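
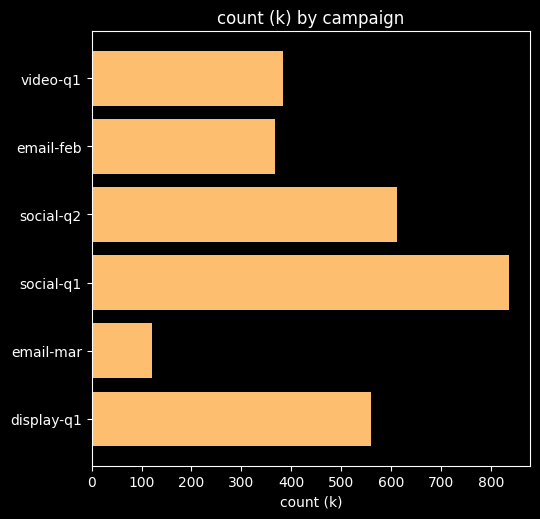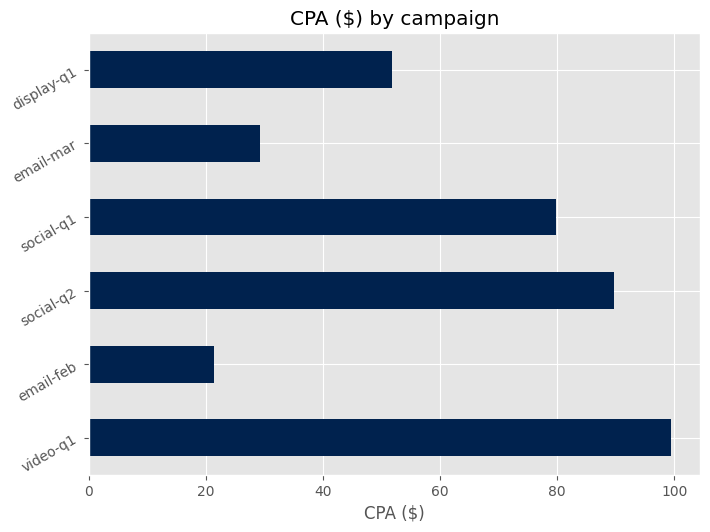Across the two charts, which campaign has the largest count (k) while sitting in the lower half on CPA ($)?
display-q1

Chart 2 median CPA ($) ≈ 70; below-median campaigns: email-feb, email-mar, display-q1. Among those, display-q1 has the highest count (k) (≈ 600).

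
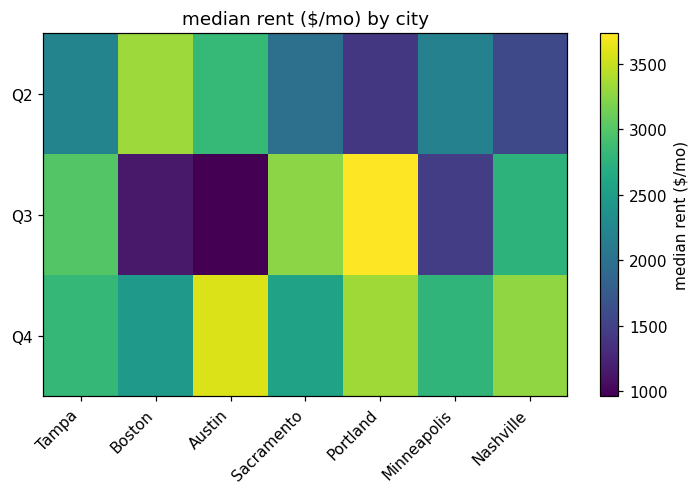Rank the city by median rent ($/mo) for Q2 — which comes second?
Austin

Top 3 for Q2: Boston ≈ 3500, Austin ≈ 3000, Tampa ≈ 2000.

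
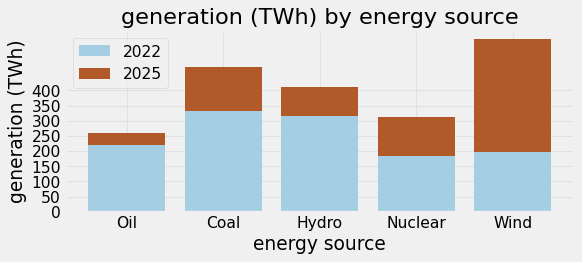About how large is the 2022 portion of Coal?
≈ 350

2022 top ≈ 350, bottom ≈ 0; segment ≈ 350.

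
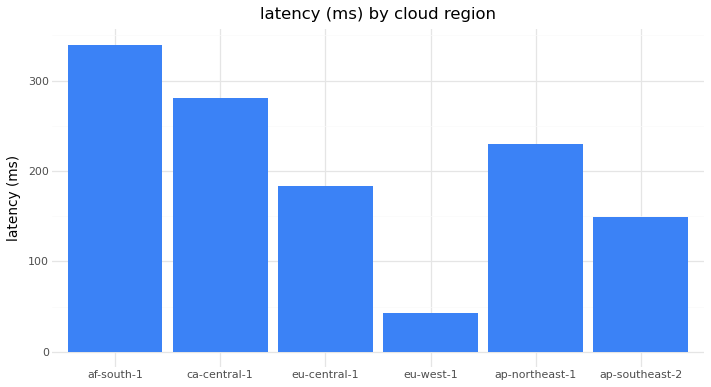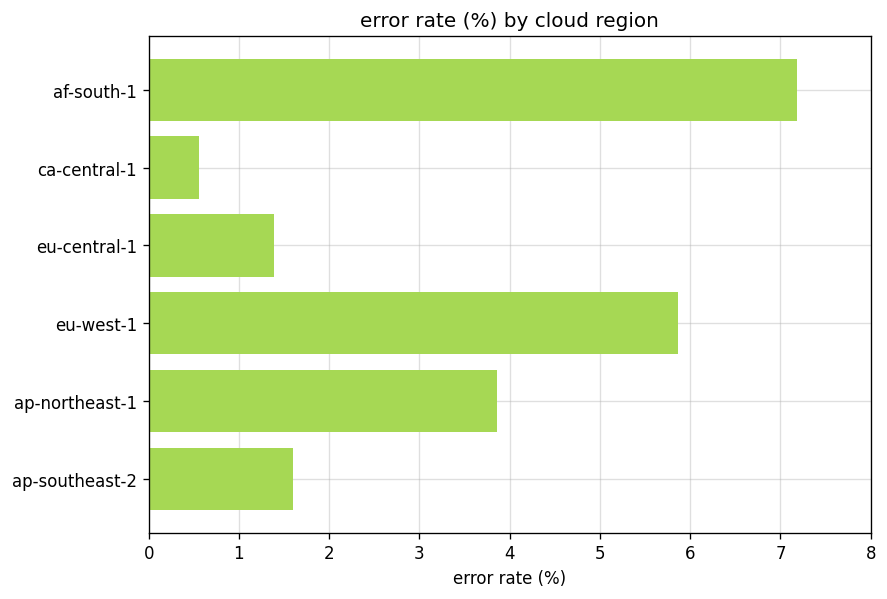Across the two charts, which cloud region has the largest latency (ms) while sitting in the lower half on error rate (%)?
Chart 2 median error rate (%) ≈ 3; below-median cloud regions: ca-central-1, eu-central-1, ap-southeast-2. Among those, ca-central-1 has the highest latency (ms) (≈ 300).

ca-central-1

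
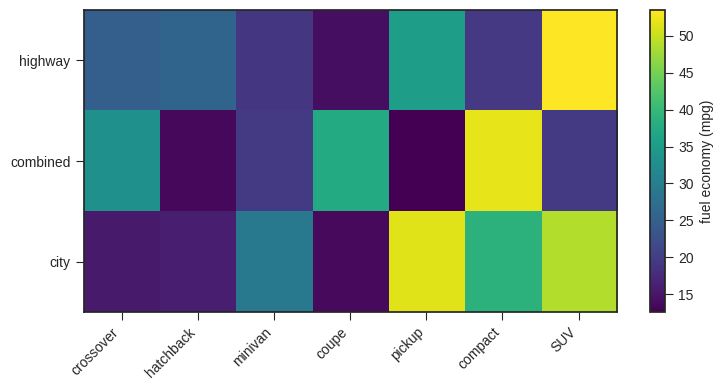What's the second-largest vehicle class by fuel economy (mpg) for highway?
pickup

Top 3 for highway: SUV ≈ 55, pickup ≈ 35, hatchback ≈ 25.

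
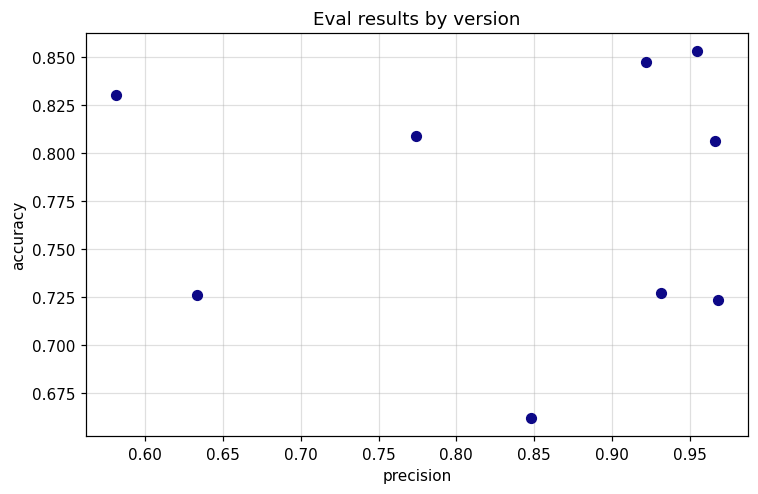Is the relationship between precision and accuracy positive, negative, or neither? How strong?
Points are roughly uncorrelated; weak (|r| ≈ 0.0).

no clear correlation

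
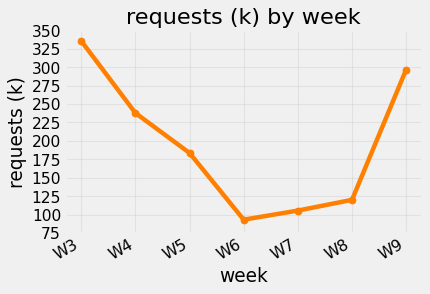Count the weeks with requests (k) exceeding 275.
2

Above 275: W3, W9.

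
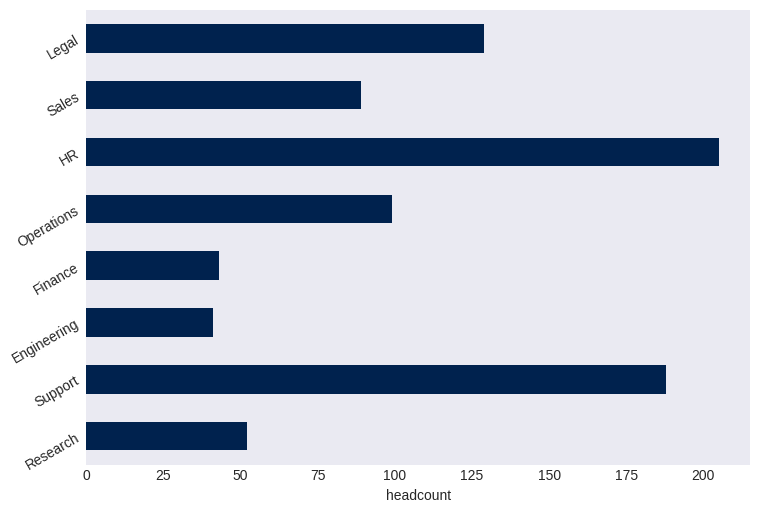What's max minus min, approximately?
Max HR ≈ 200, min Engineering ≈ 40; range ≈ 160.

≈ 160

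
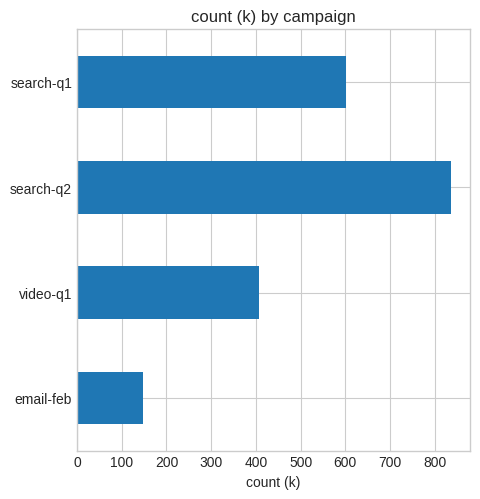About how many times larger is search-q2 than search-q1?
≈ 1.33×

search-q2 ≈ 800, search-q1 ≈ 600; 800/600 ≈ 1.33.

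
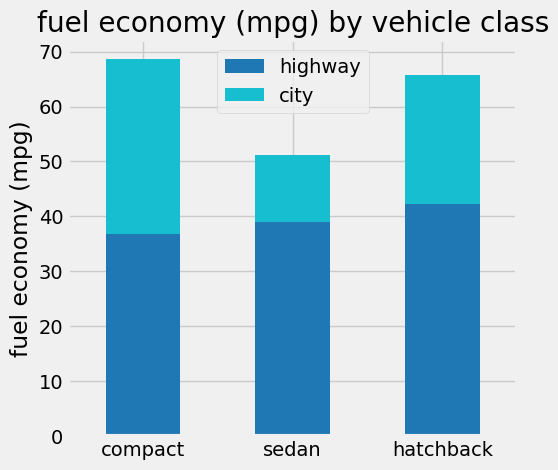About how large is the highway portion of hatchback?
≈ 40

highway top ≈ 40, bottom ≈ 0; segment ≈ 40.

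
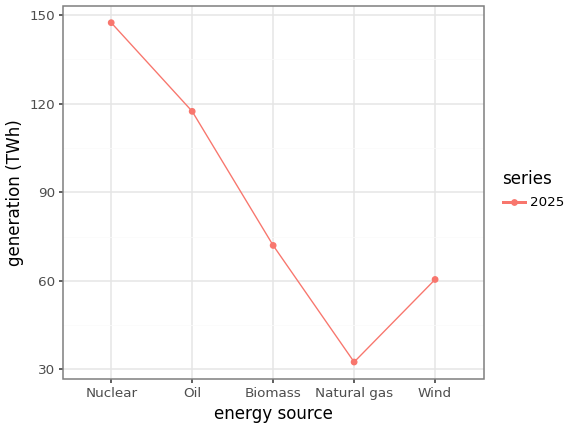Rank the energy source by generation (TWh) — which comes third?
Top 4: Nuclear ≈ 150, Oil ≈ 120, Biomass ≈ 70, Wind ≈ 60.

Biomass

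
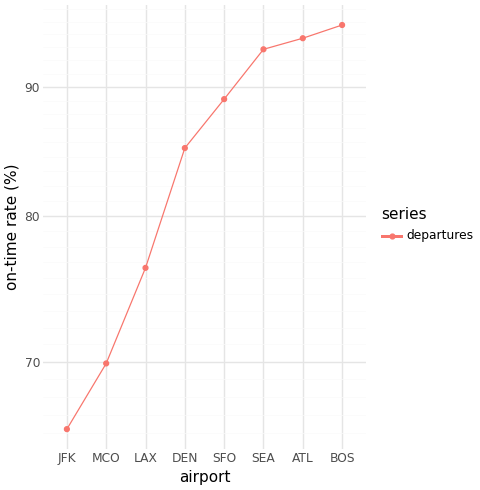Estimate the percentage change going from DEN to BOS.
≈ +11.8%

DEN ≈ 85, BOS ≈ 95; (95 − 85) / 85 ≈ +11.8%.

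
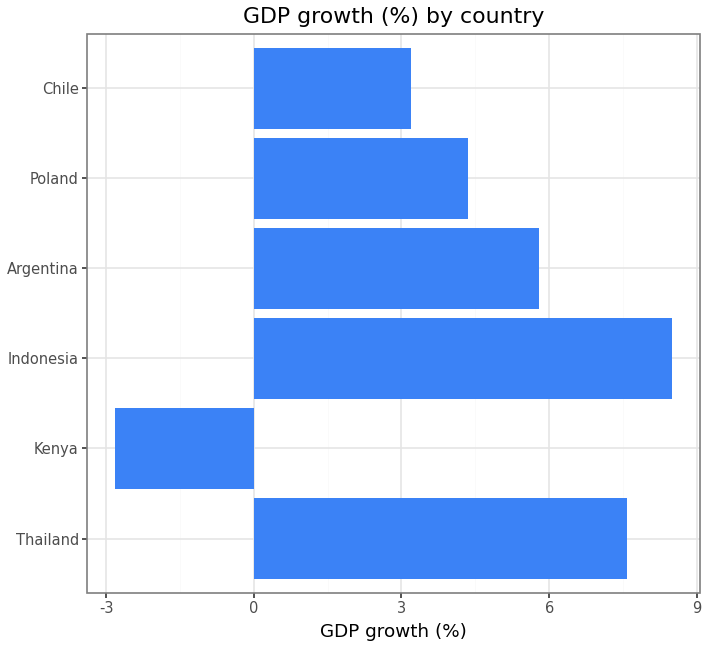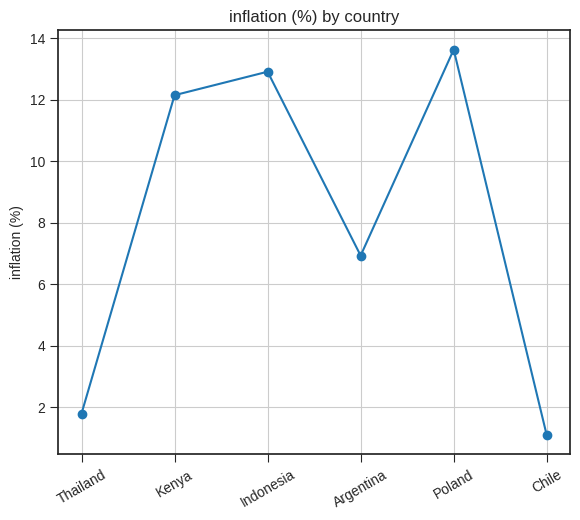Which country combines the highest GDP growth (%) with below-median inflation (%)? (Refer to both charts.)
Thailand

Chart 2 median inflation (%) ≈ 10; below-median countries: Thailand, Argentina, Chile. Among those, Thailand has the highest GDP growth (%) (≈ 8).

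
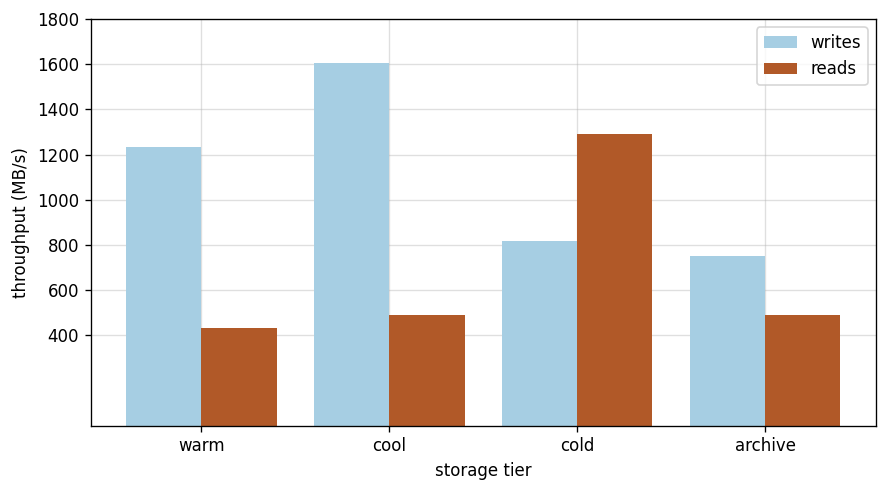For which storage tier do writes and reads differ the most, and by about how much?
cool, ≈ 1200 MB/s

cool: writes ≈ 1600, reads ≈ 400 → gap ≈ 1200. Next-largest (warm) is only ≈ 800.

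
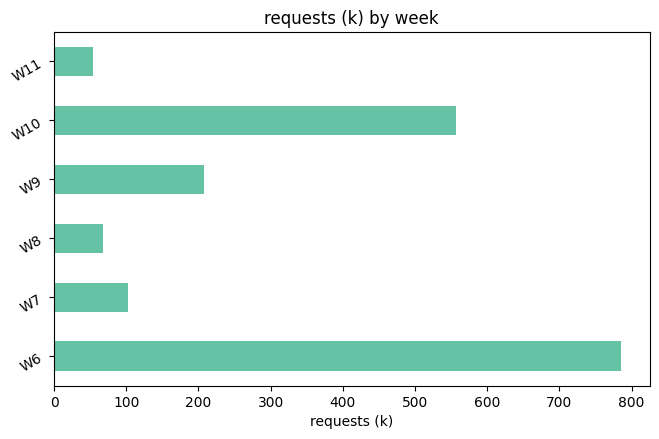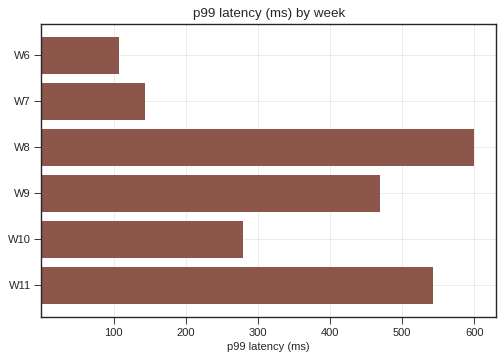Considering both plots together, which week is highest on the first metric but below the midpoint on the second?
Chart 2 median p99 latency (ms) ≈ 400; below-median weeks: W6, W7, W10. Among those, W6 has the highest requests (k) (≈ 800).

W6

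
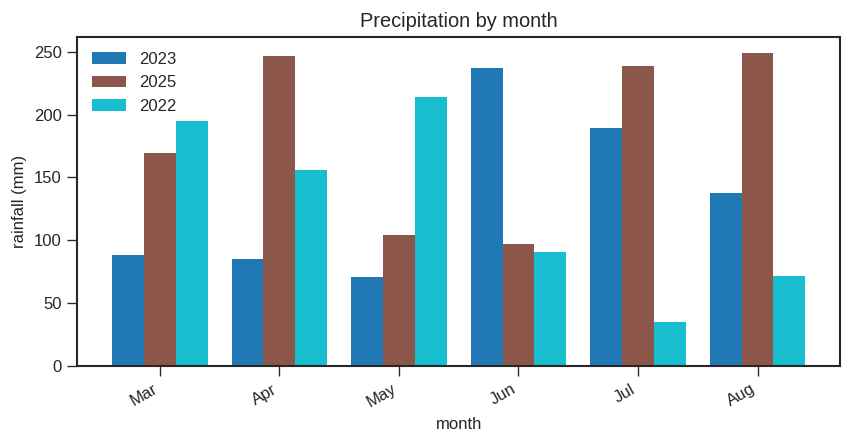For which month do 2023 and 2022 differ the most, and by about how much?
Jul: 2023 ≈ 200, 2022 ≈ 25 → gap ≈ 175. Next-largest (Jun) is only ≈ 125.

Jul, ≈ 175 mm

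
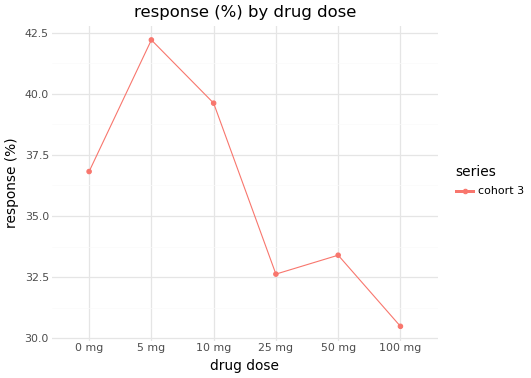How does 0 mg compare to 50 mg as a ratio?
≈ 1.12×

0 mg ≈ 37, 50 mg ≈ 33; 37/33 ≈ 1.12.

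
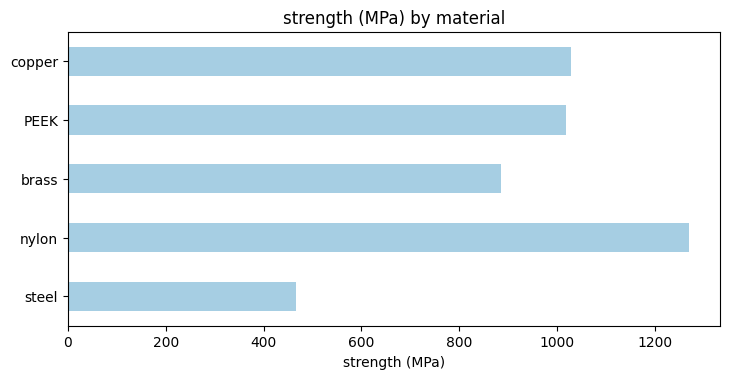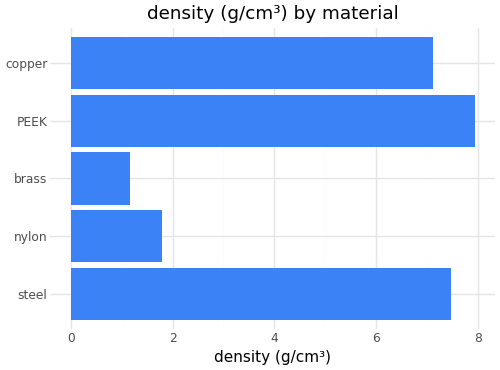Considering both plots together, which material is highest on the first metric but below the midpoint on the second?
Chart 2 median density (g/cm³) ≈ 7; below-median materials: nylon, brass. Among those, nylon has the highest strength (MPa) (≈ 1200).

nylon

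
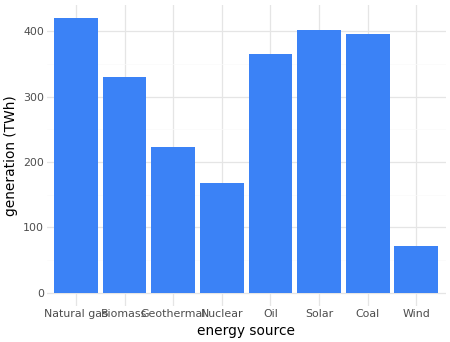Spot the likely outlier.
Wind ≈ 50; the rest sit between ≈ 150 and ≈ 400.

Wind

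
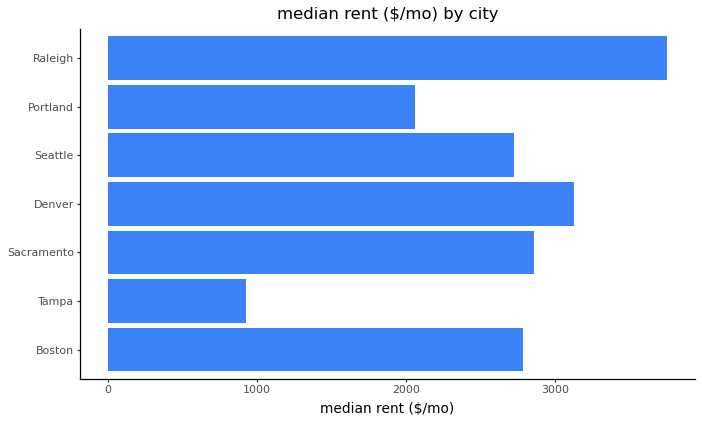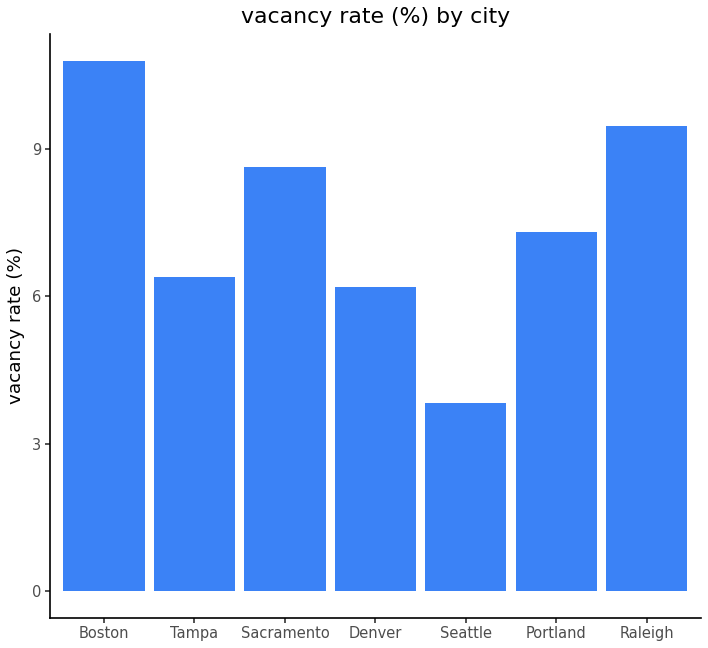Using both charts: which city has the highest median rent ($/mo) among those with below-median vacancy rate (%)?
Denver

Chart 2 median vacancy rate (%) ≈ 7; below-median cities: Tampa, Denver, Seattle. Among those, Denver has the highest median rent ($/mo) (≈ 3000).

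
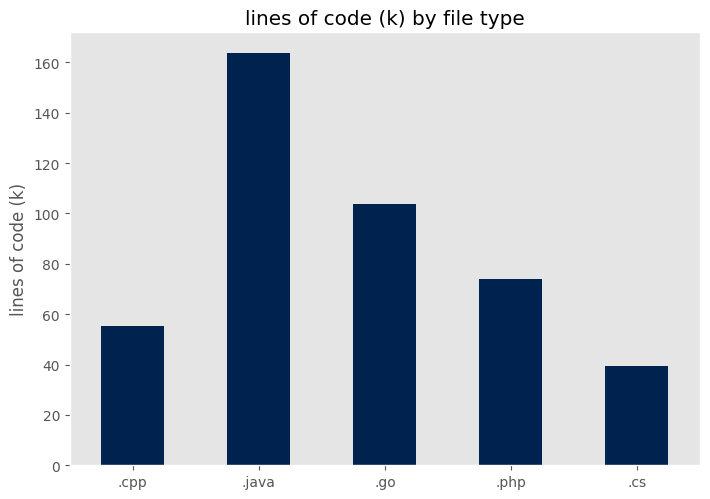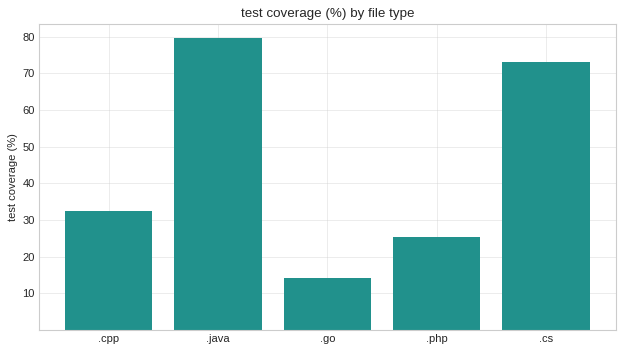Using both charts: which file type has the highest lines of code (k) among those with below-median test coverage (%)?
Chart 2 median test coverage (%) ≈ 30; below-median file types: .go, .php. Among those, .go has the highest lines of code (k) (≈ 100).

.go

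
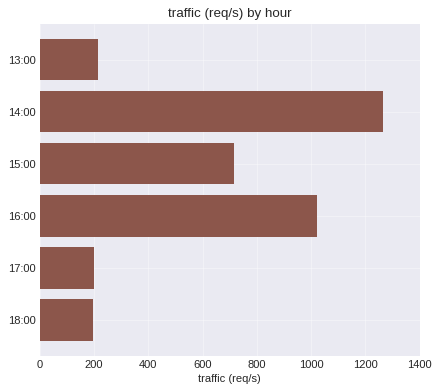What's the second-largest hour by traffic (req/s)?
16:00

Top 3: 14:00 ≈ 1200, 16:00 ≈ 1000, 15:00 ≈ 800.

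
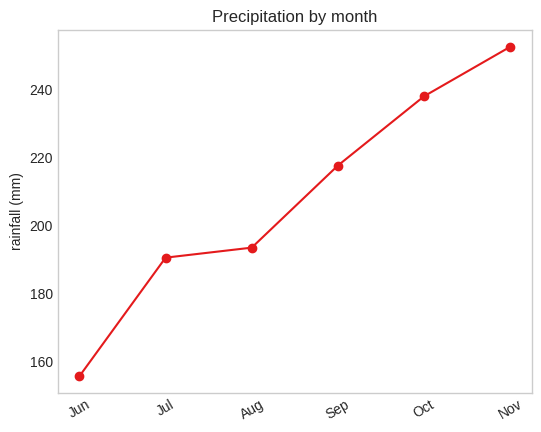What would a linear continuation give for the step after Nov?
Last three: 220, 240, 250 → slope ≈ 15/step → next ≈ 265.

≈ 265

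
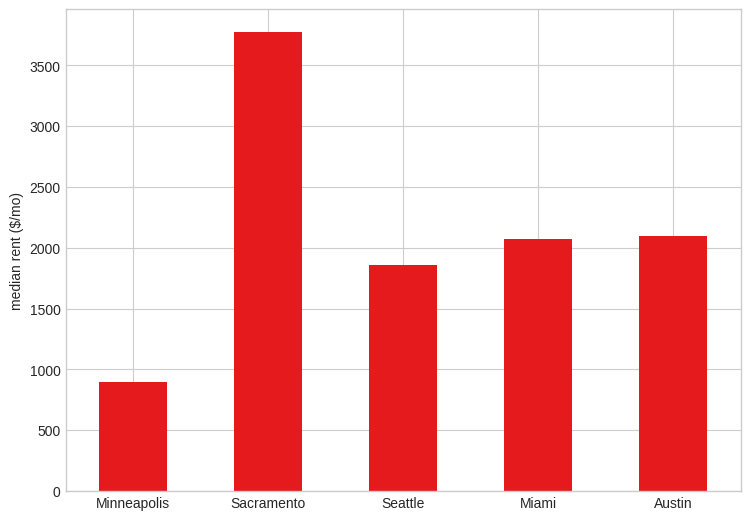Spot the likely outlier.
Sacramento

Sacramento ≈ 4000; the rest sit between ≈ 1000 and ≈ 2000.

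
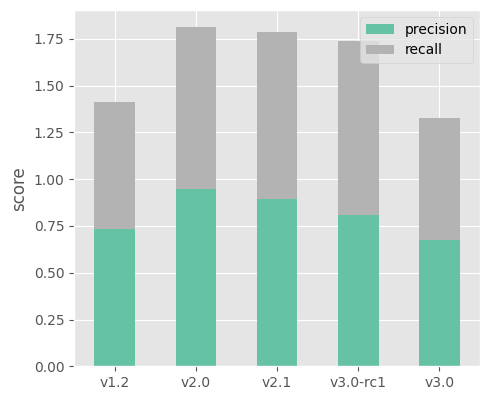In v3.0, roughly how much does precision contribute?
precision top ≈ 0.6, bottom ≈ 0.0; segment ≈ 0.6.

≈ 0.6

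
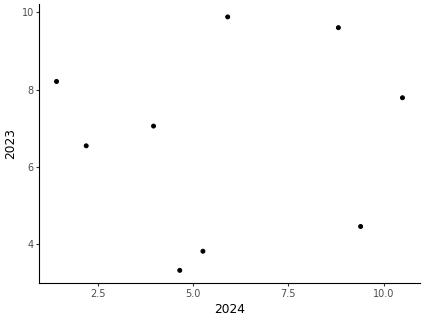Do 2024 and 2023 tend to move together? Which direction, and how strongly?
no clear correlation

Points are roughly uncorrelated; weak (|r| ≈ 0.1).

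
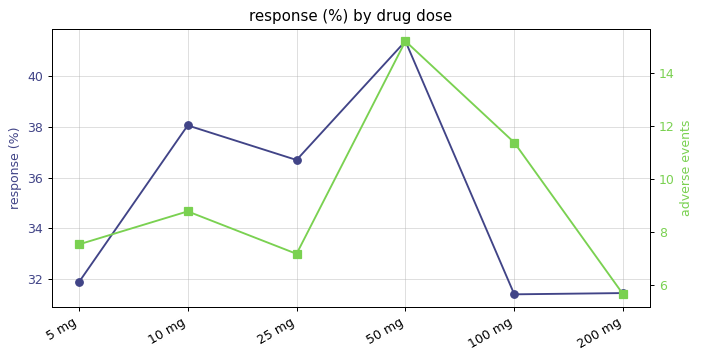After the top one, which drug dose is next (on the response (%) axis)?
Top 3 (on the response (%) axis): 50 mg ≈ 41, 10 mg ≈ 38, 25 mg ≈ 37.

10 mg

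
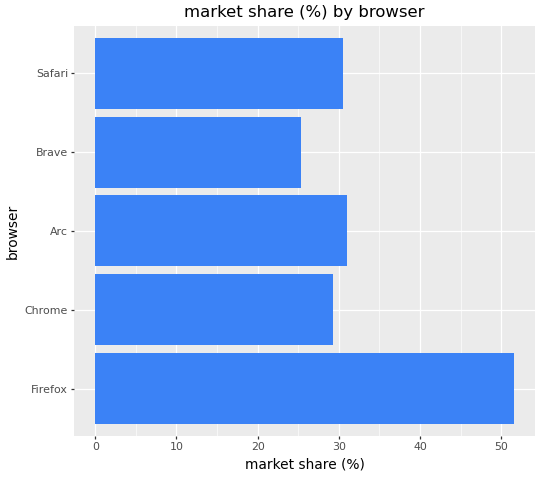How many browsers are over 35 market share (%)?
Above 35: Firefox.

1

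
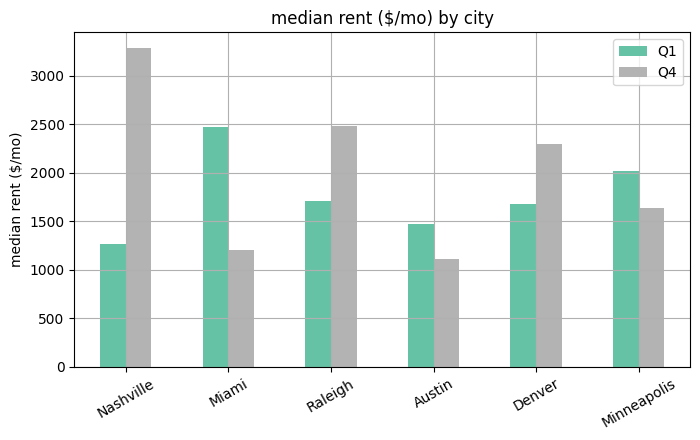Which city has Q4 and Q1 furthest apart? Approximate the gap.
Nashville, ≈ 2000 $/mo

Nashville: Q4 ≈ 3500, Q1 ≈ 1500 → gap ≈ 2000. Next-largest (Miami) is only ≈ 1500.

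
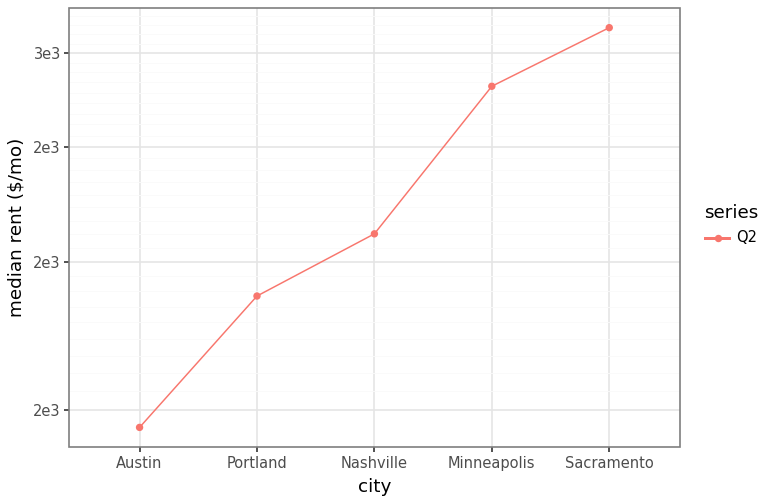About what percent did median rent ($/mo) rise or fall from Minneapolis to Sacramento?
Minneapolis ≈ 2800, Sacramento ≈ 3200; (3200 − 2800) / 2800 ≈ +14.3%.

≈ +14.3%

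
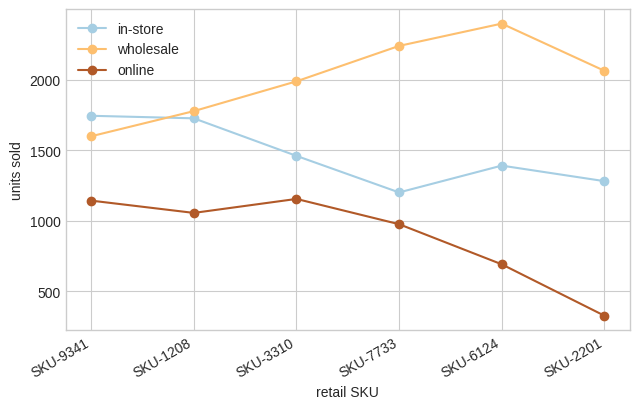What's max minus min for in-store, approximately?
≈ 600

Max SKU-9341 ≈ 1800, min SKU-7733 ≈ 1200; range ≈ 600.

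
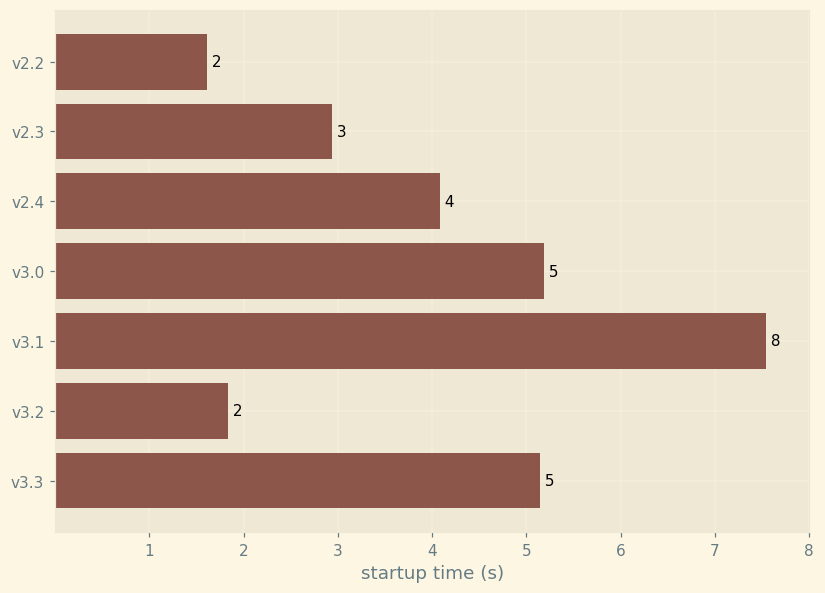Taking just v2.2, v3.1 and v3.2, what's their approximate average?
(2 + 8 + 2) / 3 ≈ 4.

≈ 4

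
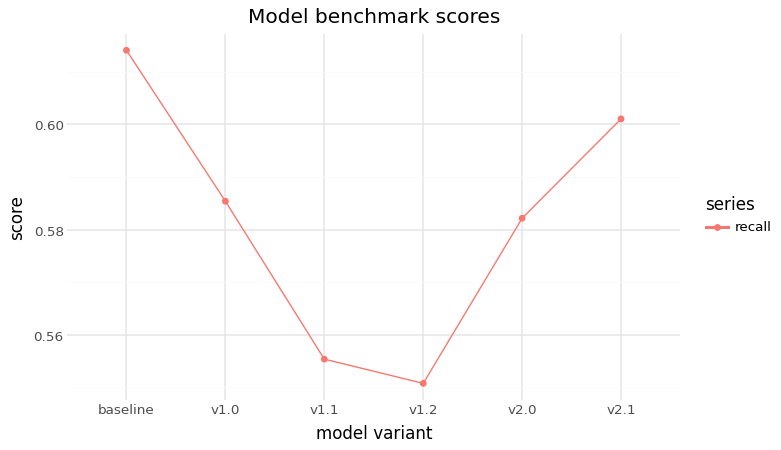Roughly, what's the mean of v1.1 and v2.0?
(0.56 + 0.58) / 2 ≈ 0.57.

≈ 0.57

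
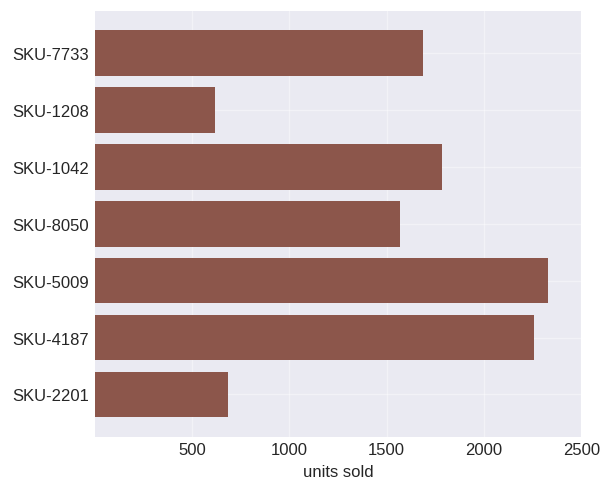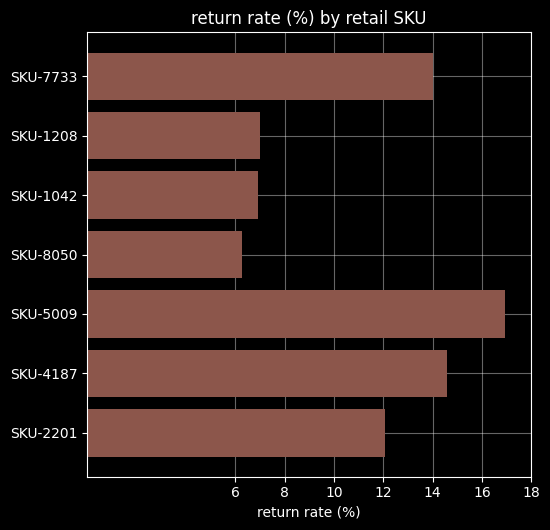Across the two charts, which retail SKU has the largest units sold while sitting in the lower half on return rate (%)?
SKU-1042

Chart 2 median return rate (%) ≈ 12; below-median retail SKUs: SKU-1208, SKU-1042, SKU-8050. Among those, SKU-1042 has the highest units sold (≈ 2000).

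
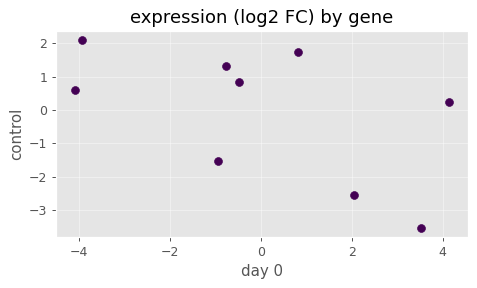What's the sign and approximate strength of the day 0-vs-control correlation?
Points are negatively correlated; moderate (|r| ≈ 0.6).

negative, moderate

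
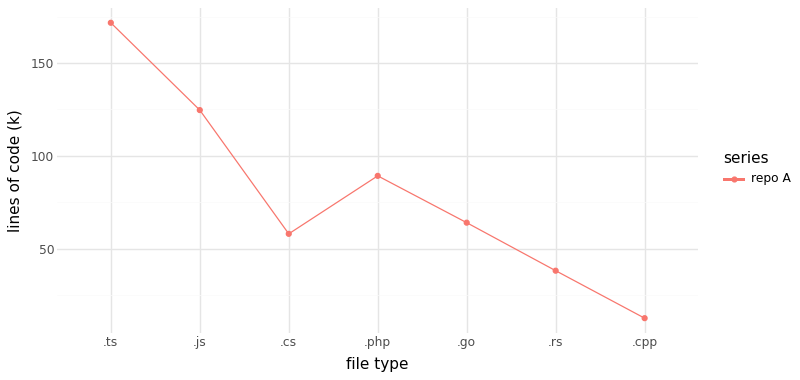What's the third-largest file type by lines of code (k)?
.php

Top 4: .ts ≈ 180, .js ≈ 120, .php ≈ 80, .go ≈ 60.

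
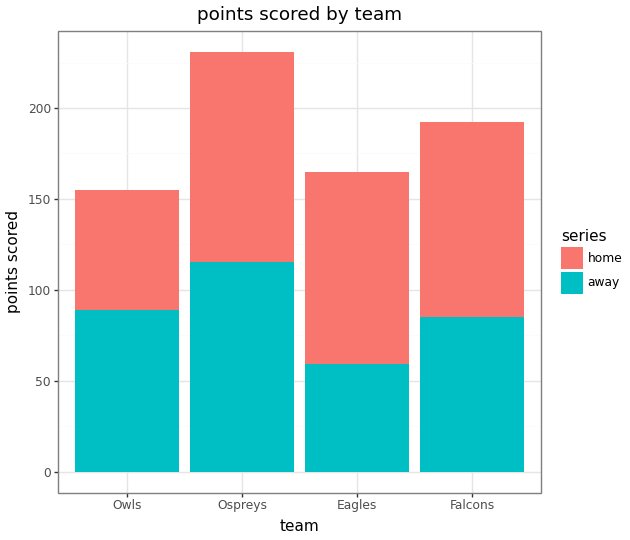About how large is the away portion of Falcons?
≈ 80

away top ≈ 80, bottom ≈ 0; segment ≈ 80.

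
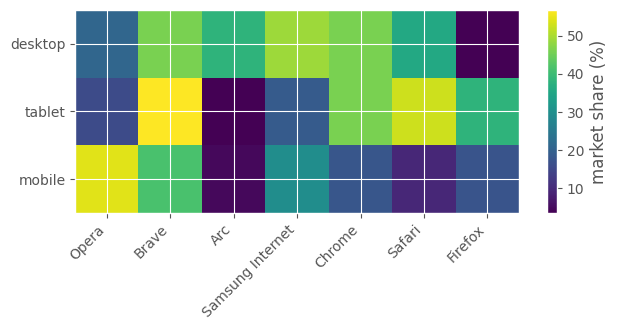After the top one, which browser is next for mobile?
Brave

Top 3 for mobile: Opera ≈ 55, Brave ≈ 40, Samsung Internet ≈ 30.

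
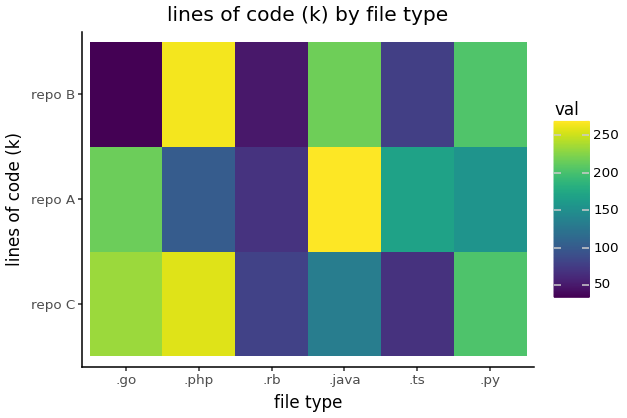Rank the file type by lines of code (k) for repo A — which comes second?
Top 3 for repo A: .java ≈ 260, .go ≈ 220, .ts ≈ 160.

.go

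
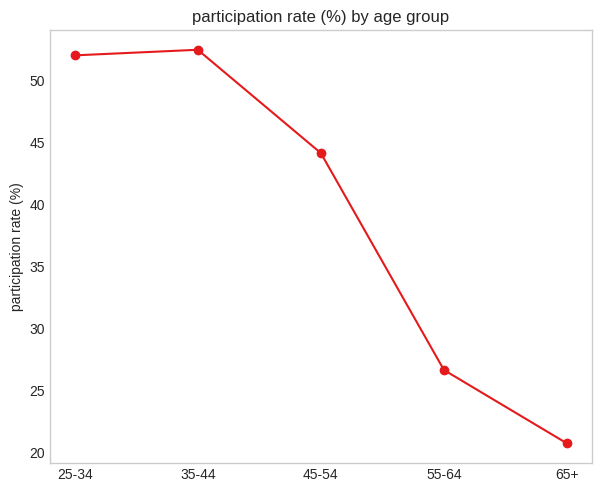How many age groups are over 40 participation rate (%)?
Above 40: 25-34, 35-44, 45-54.

3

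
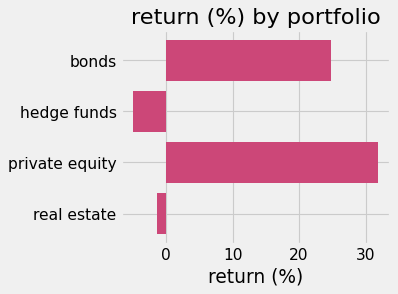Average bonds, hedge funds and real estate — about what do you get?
(25 + -5 + 0) / 3 ≈ 7.

≈ 7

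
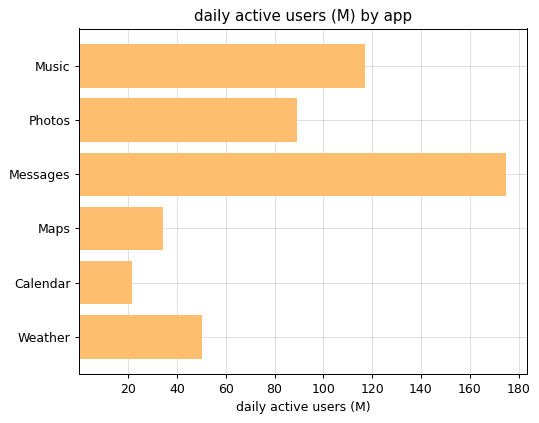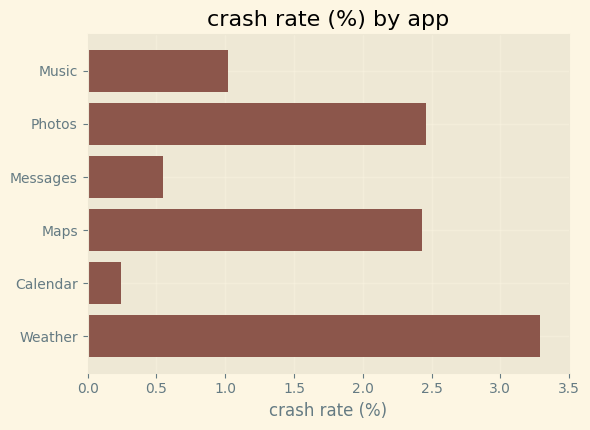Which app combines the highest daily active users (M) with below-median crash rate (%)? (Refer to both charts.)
Chart 2 median crash rate (%) ≈ 1.5; below-median apps: Music, Messages, Calendar. Among those, Messages has the highest daily active users (M) (≈ 180).

Messages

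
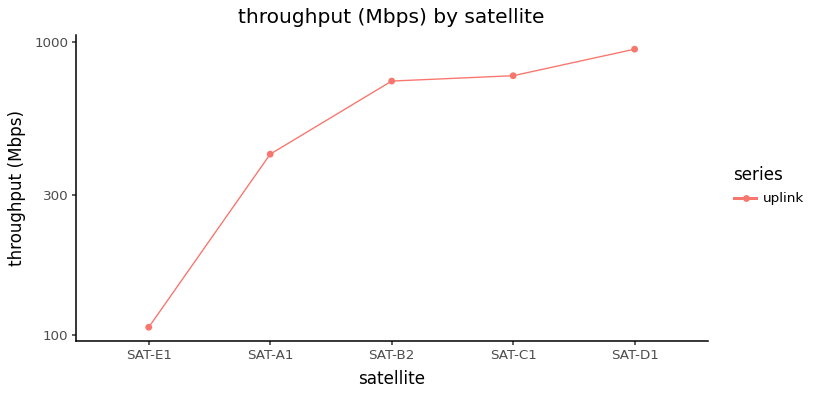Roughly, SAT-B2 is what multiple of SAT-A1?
≈ 1.75×

SAT-B2 ≈ 700, SAT-A1 ≈ 400; 700/400 ≈ 1.75.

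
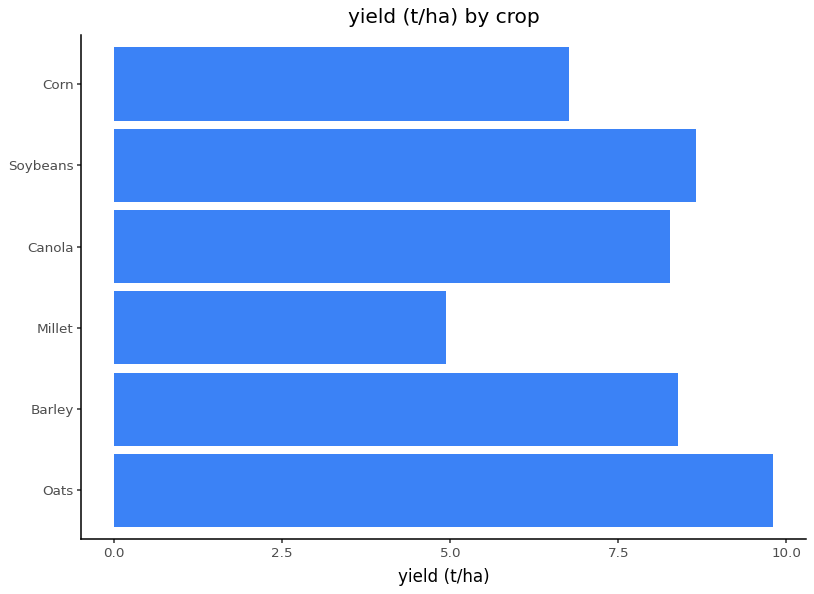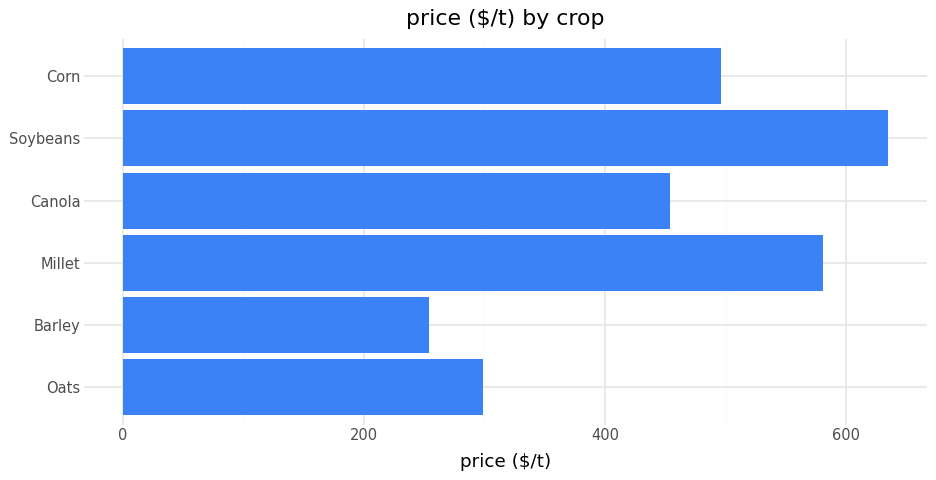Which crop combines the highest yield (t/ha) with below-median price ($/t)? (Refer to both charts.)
Chart 2 median price ($/t) ≈ 500; below-median crops: Oats, Barley, Canola. Among those, Oats has the highest yield (t/ha) (≈ 10).

Oats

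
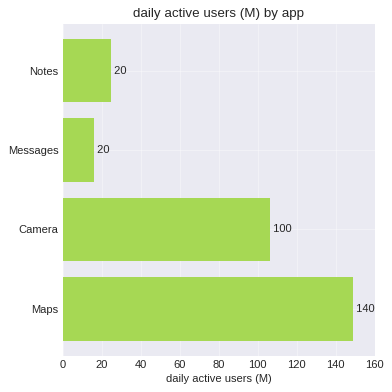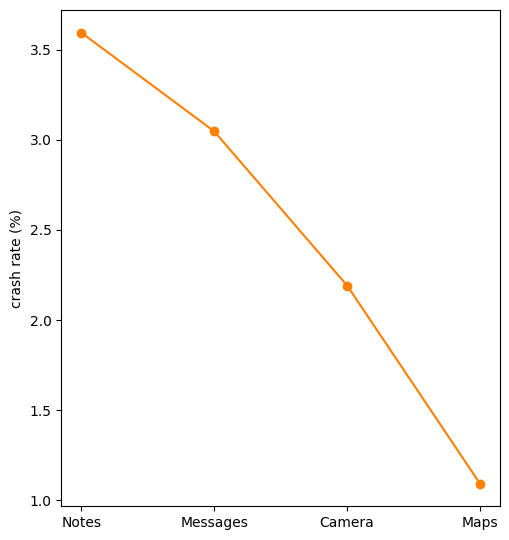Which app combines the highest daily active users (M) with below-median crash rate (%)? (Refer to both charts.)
Chart 2 median crash rate (%) ≈ 2.5; below-median apps: Camera, Maps. Among those, Maps has the highest daily active users (M) (≈ 140).

Maps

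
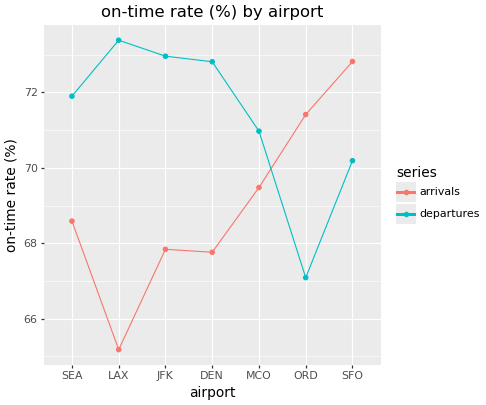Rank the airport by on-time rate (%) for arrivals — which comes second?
ORD

Top 3 for arrivals: SFO ≈ 73, ORD ≈ 71, MCO ≈ 69.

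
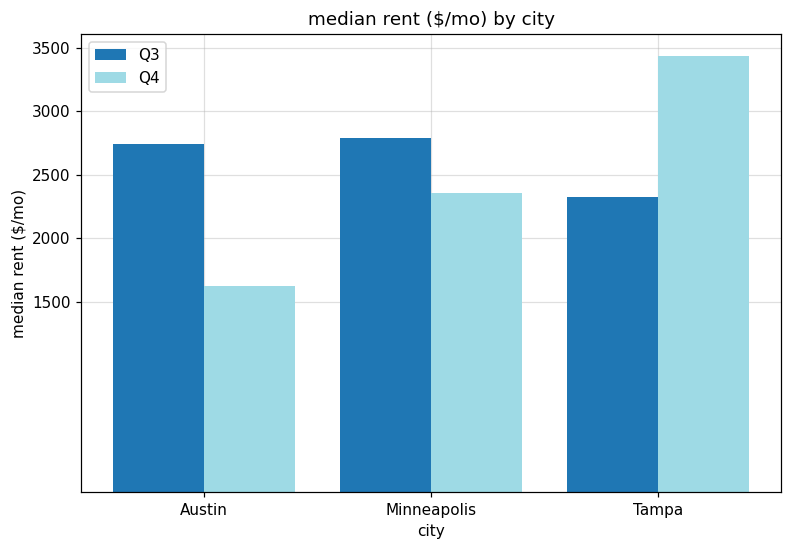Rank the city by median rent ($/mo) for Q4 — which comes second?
Top 3 for Q4: Tampa ≈ 3500, Minneapolis ≈ 2500, Austin ≈ 1500.

Minneapolis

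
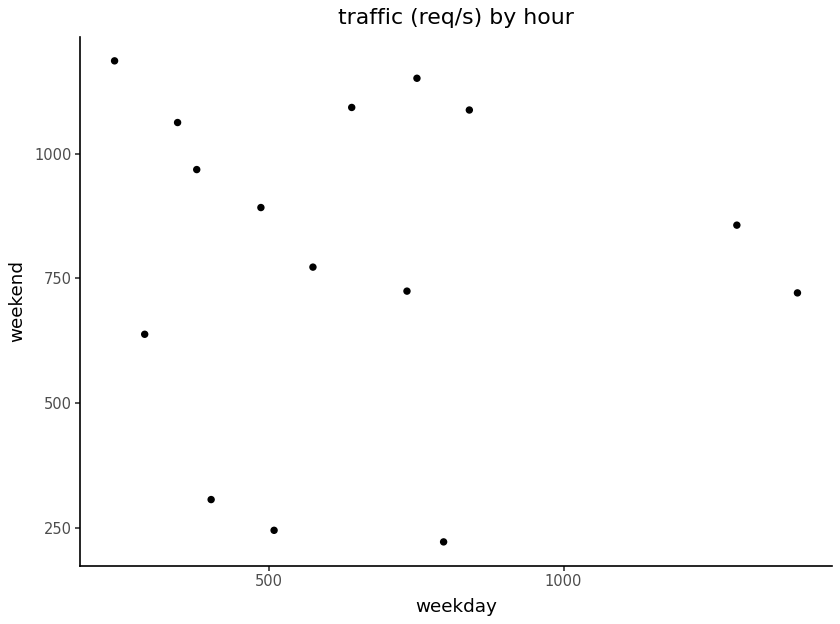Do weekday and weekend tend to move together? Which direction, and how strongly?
Points are roughly uncorrelated; weak (|r| ≈ 0.0).

no clear correlation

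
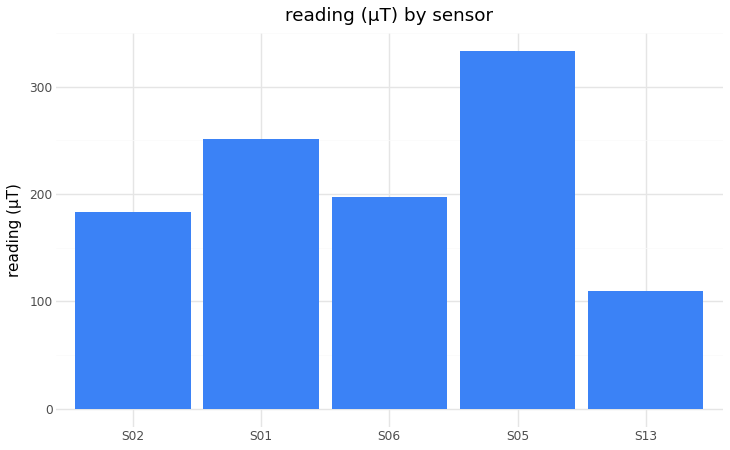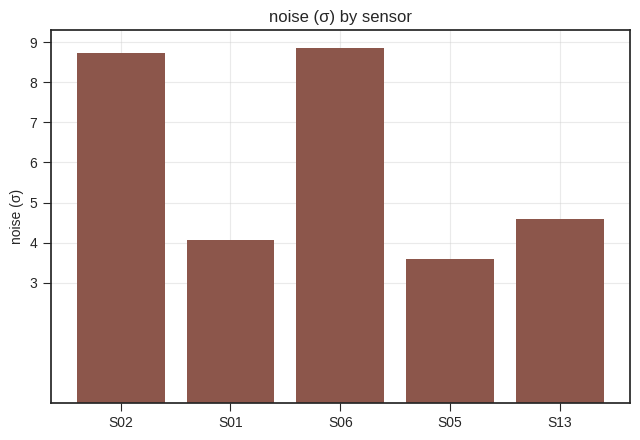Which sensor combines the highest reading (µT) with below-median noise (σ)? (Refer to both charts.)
S05

Chart 2 median noise (σ) ≈ 5; below-median sensors: S01, S05. Among those, S05 has the highest reading (µT) (≈ 350).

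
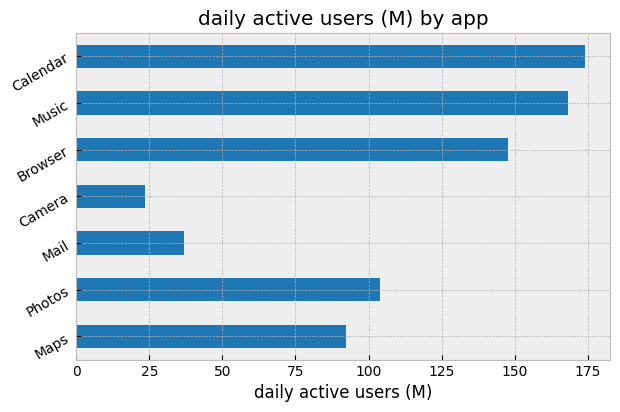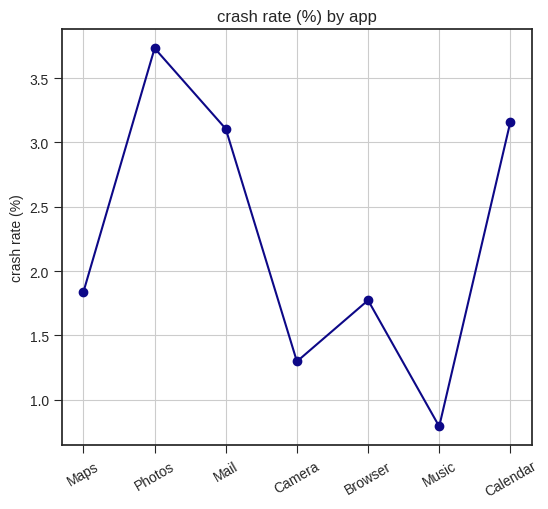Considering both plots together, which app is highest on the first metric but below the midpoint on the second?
Chart 2 median crash rate (%) ≈ 2; below-median apps: Camera, Browser, Music. Among those, Music has the highest daily active users (M) (≈ 160).

Music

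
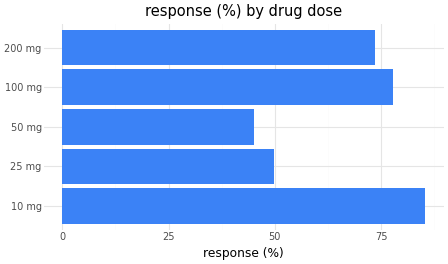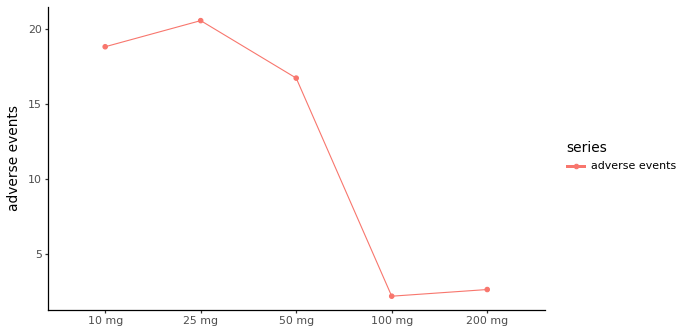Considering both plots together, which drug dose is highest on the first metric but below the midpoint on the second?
Chart 2 median adverse events ≈ 16; below-median drug doses: 100 mg, 200 mg. Among those, 100 mg has the highest response (%) (≈ 80).

100 mg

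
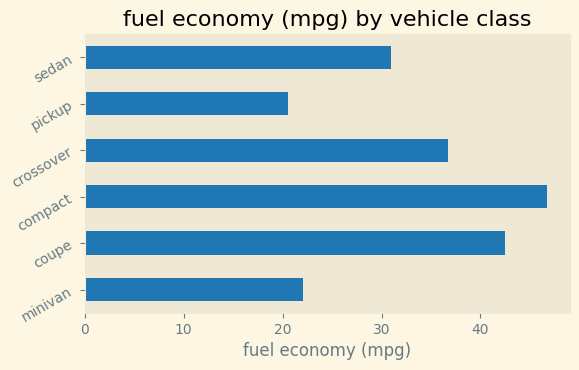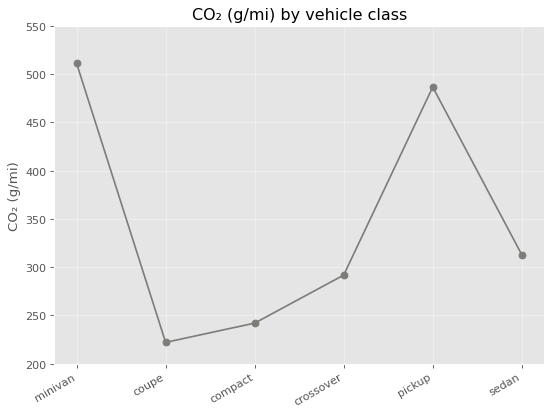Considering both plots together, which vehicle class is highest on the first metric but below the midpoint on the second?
Chart 2 median CO₂ (g/mi) ≈ 300; below-median vehicle classes: coupe, compact, crossover. Among those, compact has the highest fuel economy (mpg) (≈ 45).

compact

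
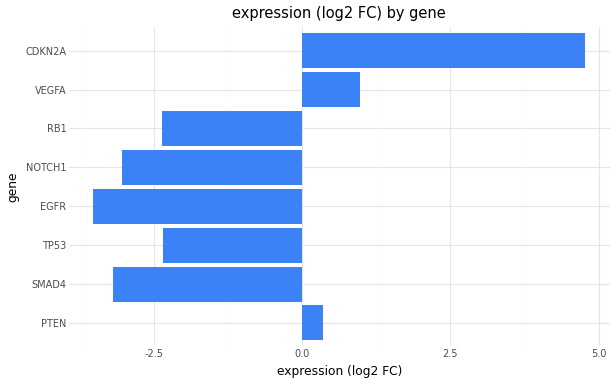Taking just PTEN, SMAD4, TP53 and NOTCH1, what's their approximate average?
(0 + -3 + -2 + -3) / 4 ≈ -2.

≈ -2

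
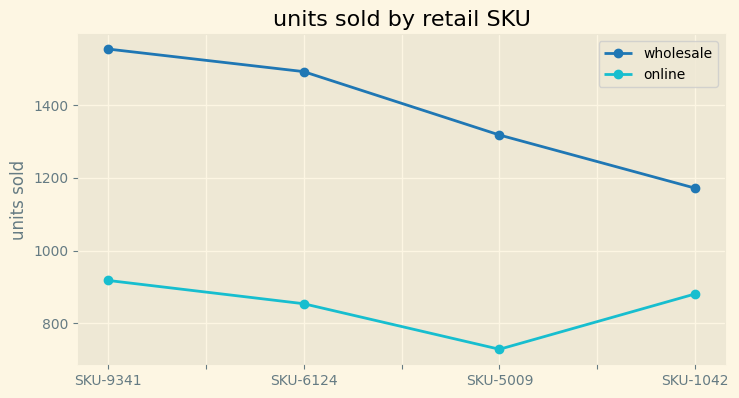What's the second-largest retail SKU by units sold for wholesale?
Top 3 for wholesale: SKU-9341 ≈ 1600, SKU-6124 ≈ 1500, SKU-5009 ≈ 1300.

SKU-6124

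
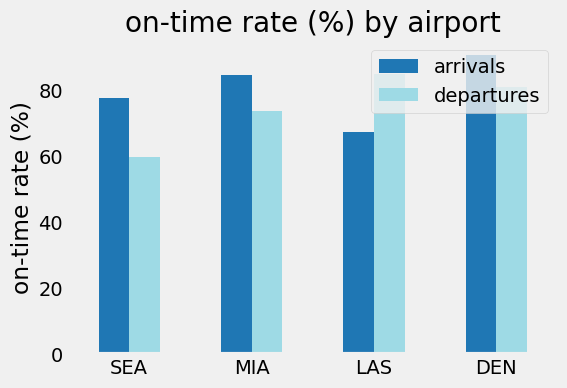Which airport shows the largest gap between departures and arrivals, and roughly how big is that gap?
SEA: departures ≈ 60, arrivals ≈ 80 → gap ≈ 20. Next-largest (LAS) is only ≈ 10.

SEA, ≈ 20 %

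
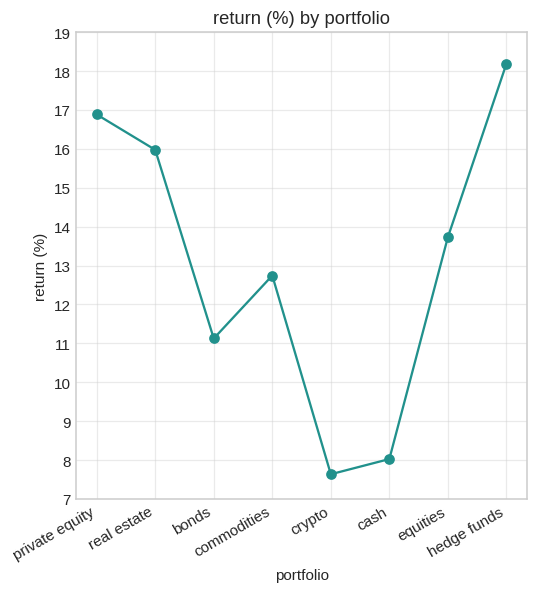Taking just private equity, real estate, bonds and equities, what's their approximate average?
≈ 14

(17 + 16 + 11 + 14) / 4 ≈ 14.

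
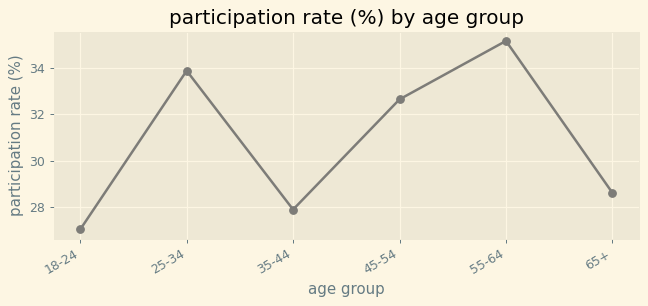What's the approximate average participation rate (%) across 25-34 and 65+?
≈ 32

(34 + 29) / 2 ≈ 32.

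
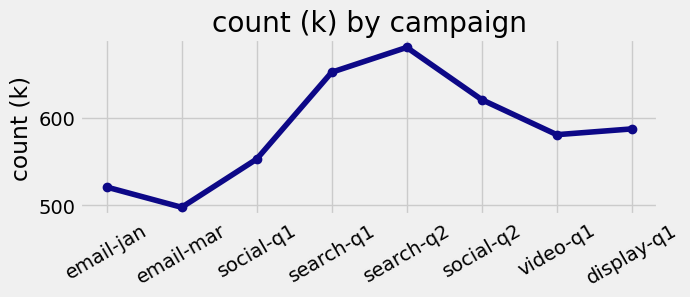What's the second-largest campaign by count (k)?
Top 3: search-q2 ≈ 680, search-q1 ≈ 660, social-q2 ≈ 620.

search-q1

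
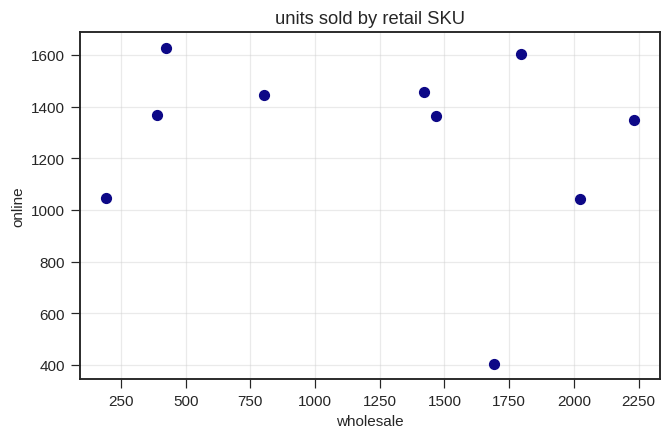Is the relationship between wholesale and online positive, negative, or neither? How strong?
Points are roughly uncorrelated; weak (|r| ≈ 0.2).

no clear correlation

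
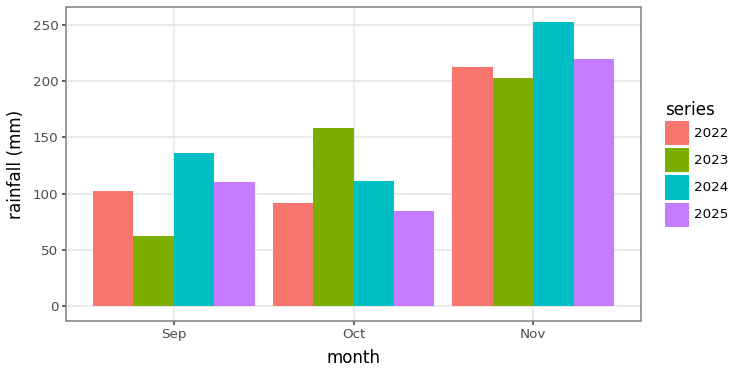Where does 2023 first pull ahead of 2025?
Oct

Sep: 2023 ≈ 50 vs 2025 ≈ 100 (not yet); Oct: 2023 ≈ 150 vs 2025 ≈ 75 (first crossover).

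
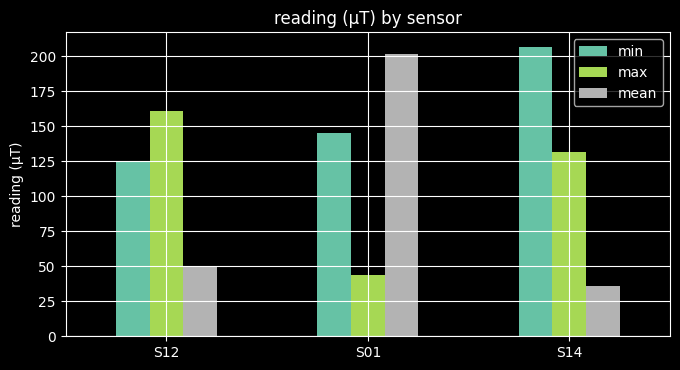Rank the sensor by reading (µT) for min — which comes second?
Top 3 for min: S14 ≈ 200, S01 ≈ 140, S12 ≈ 120.

S01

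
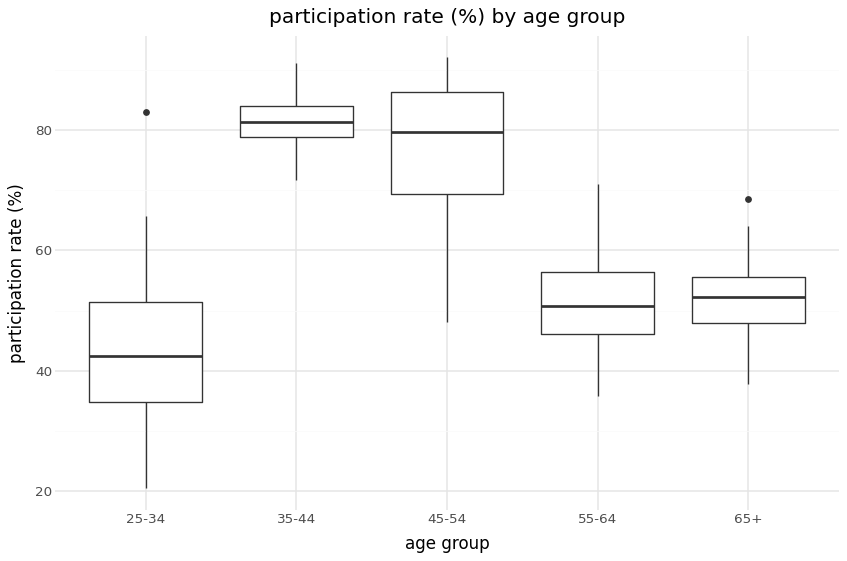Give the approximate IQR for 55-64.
≈ 10

Q3 ≈ 55, Q1 ≈ 45; IQR ≈ 10.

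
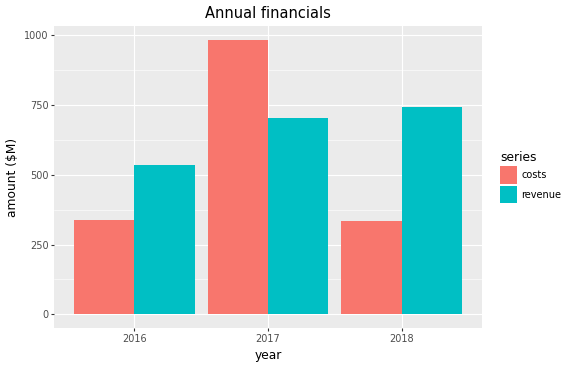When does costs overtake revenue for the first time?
2016: costs ≈ 300 vs revenue ≈ 500 (not yet); 2017: costs ≈ 1000 vs revenue ≈ 700 (first crossover).

2017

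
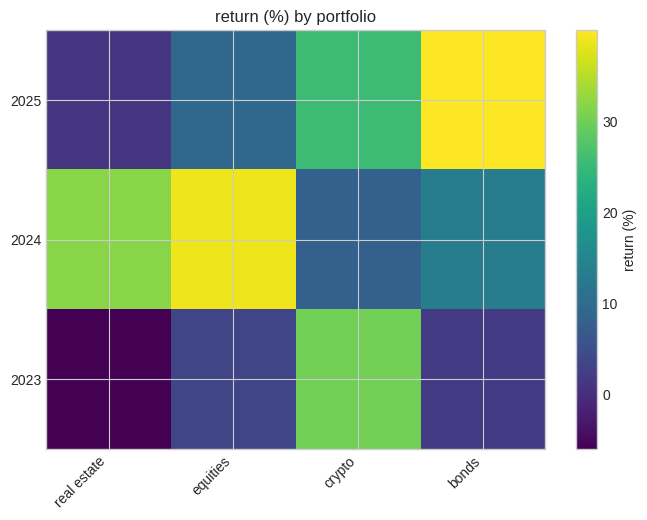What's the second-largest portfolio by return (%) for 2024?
real estate

Top 3 for 2024: equities ≈ 40, real estate ≈ 30, bonds ≈ 15.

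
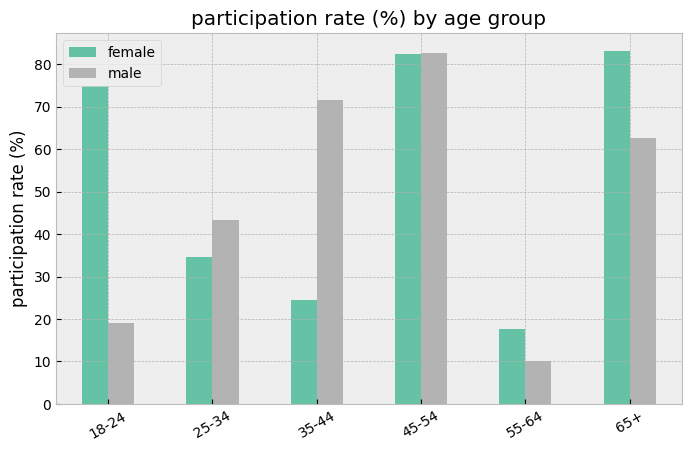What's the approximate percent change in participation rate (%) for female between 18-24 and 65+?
≈ +14.3%

18-24 ≈ 70, 65+ ≈ 80; (80 − 70) / 70 ≈ +14.3%.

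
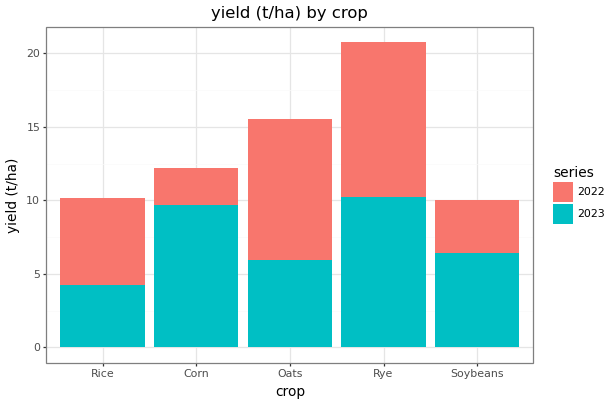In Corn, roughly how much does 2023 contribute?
2023 top ≈ 10, bottom ≈ 0; segment ≈ 10.

≈ 10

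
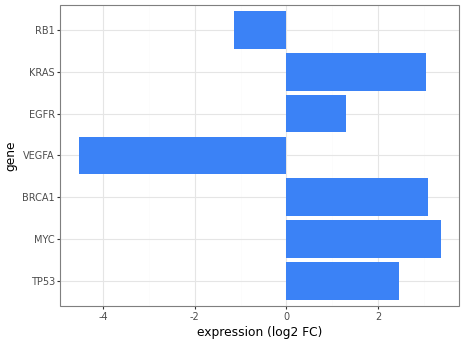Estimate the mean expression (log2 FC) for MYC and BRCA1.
≈ 3

(3 + 3) / 2 ≈ 3.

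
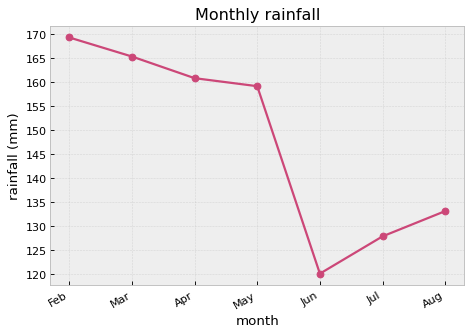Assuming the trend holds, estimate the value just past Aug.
Last three: 120, 130, 135 → slope ≈ 7.5/step → next ≈ 142.5.

≈ 142.5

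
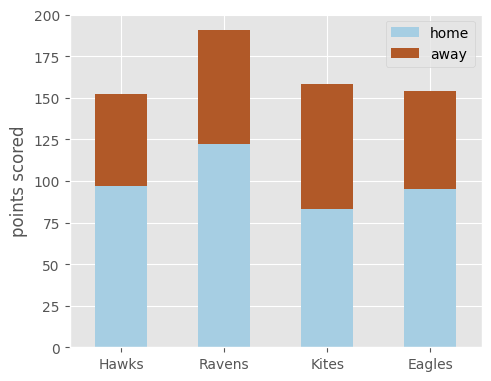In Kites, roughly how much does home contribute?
home top ≈ 80, bottom ≈ 0; segment ≈ 80.

≈ 80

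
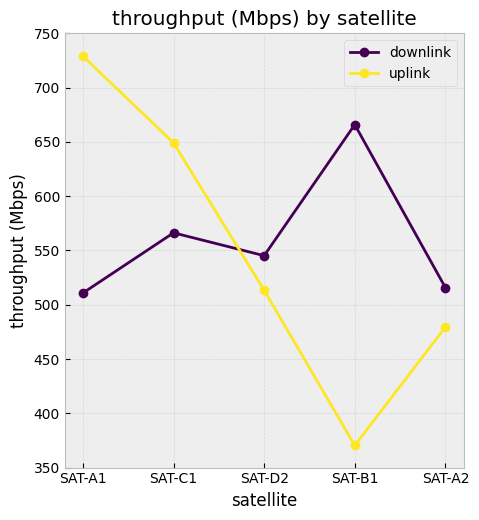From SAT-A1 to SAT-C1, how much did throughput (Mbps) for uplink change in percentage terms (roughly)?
SAT-A1 ≈ 750, SAT-C1 ≈ 650; (650 − 750) / 750 ≈ -13.3%.

≈ -13.3%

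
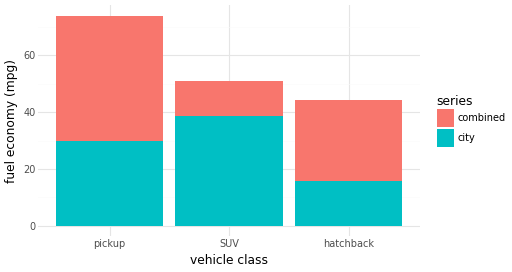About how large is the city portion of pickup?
city top ≈ 30, bottom ≈ 0; segment ≈ 30.

≈ 30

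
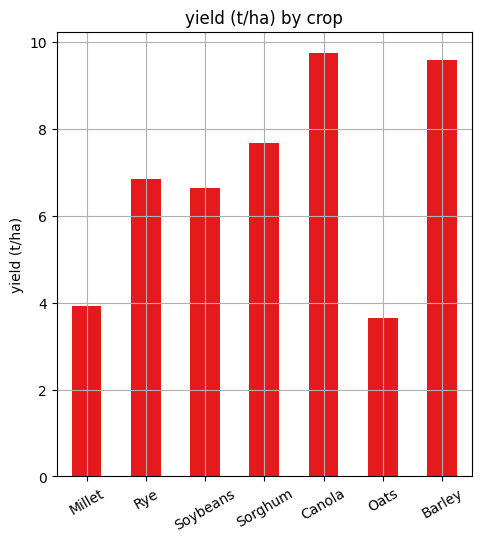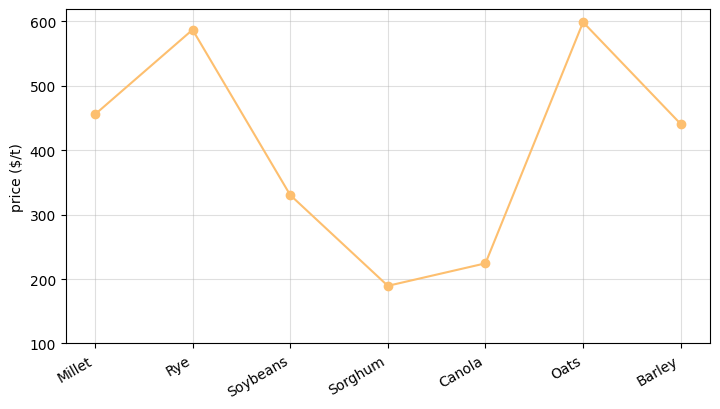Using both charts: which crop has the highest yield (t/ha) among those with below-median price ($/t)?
Chart 2 median price ($/t) ≈ 400; below-median crops: Soybeans, Sorghum, Canola. Among those, Canola has the highest yield (t/ha) (≈ 10).

Canola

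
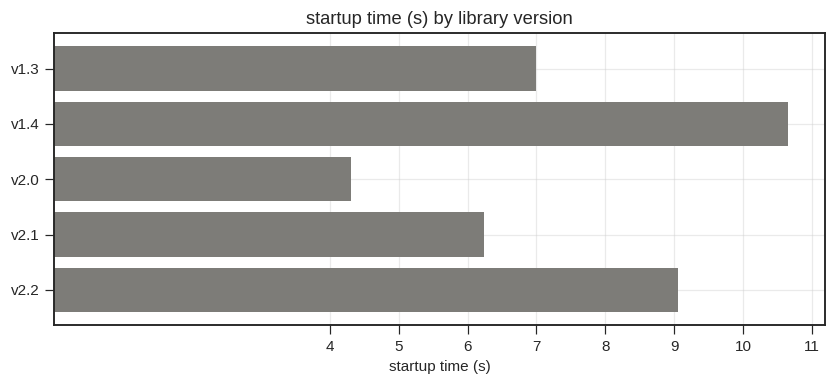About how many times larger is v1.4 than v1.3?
≈ 1.57×

v1.4 ≈ 11, v1.3 ≈ 7; 11/7 ≈ 1.57.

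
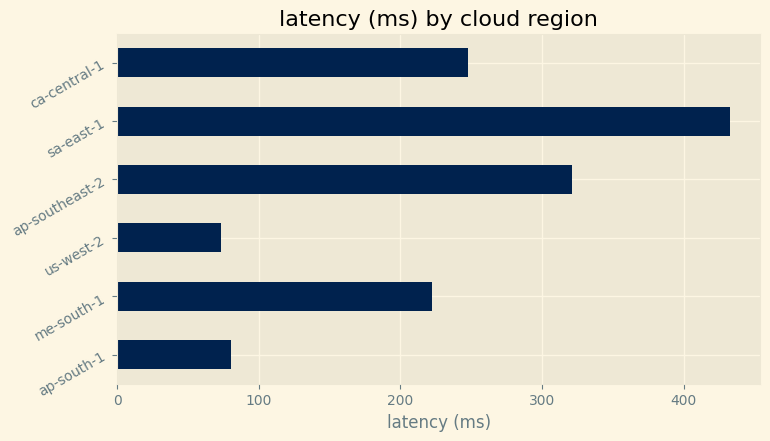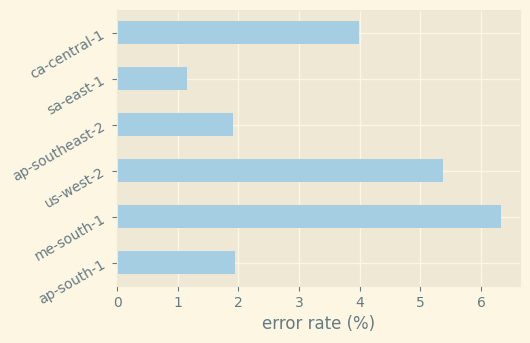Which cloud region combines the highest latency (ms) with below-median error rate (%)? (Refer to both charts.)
sa-east-1

Chart 2 median error rate (%) ≈ 3; below-median cloud regions: ap-south-1, ap-southeast-2, sa-east-1. Among those, sa-east-1 has the highest latency (ms) (≈ 450).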